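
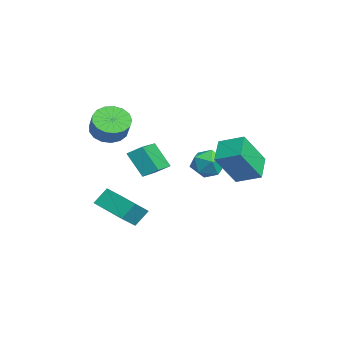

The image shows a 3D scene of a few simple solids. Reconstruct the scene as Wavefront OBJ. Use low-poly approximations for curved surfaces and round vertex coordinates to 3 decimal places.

v 2.737 -2.417 -0.327
v 2.916 -1.712 0.132
v 0.983 -1.714 -0.721
v 1.162 -1.01 -0.262
v 3.298 -1.73 -1.598
v 3.477 -1.026 -1.139
v 1.544 -1.028 -1.992
v 1.723 -0.323 -1.533
v 1.379 2.319 -1.398
v 1.793 1.889 -2.132
v 0.527 1.071 -1.148
v 0.941 0.641 -1.882
v 1.438 0.819 -1.097
v 1.964 1.59 -1.251
v 0.356 1.37 -2.029
v 0.882 2.141 -2.183
v 1.16 1.303 -2.522
v 1.829 0.962 -1.946
v 0.491 1.998 -1.334
v 1.16 1.657 -0.758
v 2.317 2.832 -1.27
v 3.044 1.757 0.406
v 2.892 3.939 -0.809
v 3.619 2.864 0.867
v 3.501 2.516 -1.987
v 4.228 1.441 -0.311
v 4.076 3.623 -1.526
v 4.803 2.548 0.15
v -2.275 -2.981 -0.425
v -1.771 -3.723 -0.795
v -0.922 -3.6 0.114
v -1.425 -2.859 0.485
v -1.595 -3.351 -1.01
v -0.746 -3.228 -0.101
v -1.575 -2.894 -1.09
v -0.725 -2.771 -0.181
v -1.715 -2.457 -1.018
v -0.865 -2.334 -0.109
v -1.983 -2.14 -0.81
v -1.134 -2.018 0.099
v -2.318 -2.016 -0.514
v -1.469 -1.894 0.395
v -2.643 -2.113 -0.197
v -1.794 -1.991 0.712
v -2.884 -2.409 0.068
v -2.035 -2.287 0.977
v -2.985 -2.836 0.22
v -2.136 -2.714 1.129
v -2.923 -3.296 0.224
v -2.074 -3.174 1.133
v -2.713 -3.684 0.08
v -1.864 -3.562 0.989
v -2.402 -3.911 -0.18
v -1.553 -3.789 0.729
v -2.062 -3.925 -0.496
v -1.213 -3.802 0.413
v 1.246 -3.257 -4.44
v 0.986 -2.623 -3.631
v 2.718 -2.039 -4.921
v 2.457 -1.405 -4.113
v 2.043 -3.915 -3.667
v 1.782 -3.281 -2.859
v 3.514 -2.697 -4.149
v 3.254 -2.063 -3.34
f 2 4 1
f 5 2 1
f 1 4 3
f 3 5 1
f 2 8 4
f 6 2 5
f 6 8 2
f 4 8 3
f 7 5 3
f 3 8 7
f 7 6 5
f 8 6 7
f 9 20 14
f 9 14 10
f 9 10 16
f 9 16 19
f 9 19 20
f 10 14 18
f 14 20 13
f 20 19 11
f 19 16 15
f 16 10 17
f 12 18 13
f 12 13 11
f 12 11 15
f 12 15 17
f 12 17 18
f 13 18 14
f 11 13 20
f 15 11 19
f 17 15 16
f 18 17 10
f 22 24 21
f 25 22 21
f 21 24 23
f 23 25 21
f 22 28 24
f 26 22 25
f 26 28 22
f 24 28 23
f 27 25 23
f 23 28 27
f 27 26 25
f 28 26 27
f 30 29 33
f 30 33 31
f 31 33 34
f 31 34 32
f 33 29 35
f 33 35 34
f 34 35 36
f 34 36 32
f 35 29 37
f 35 37 36
f 36 37 38
f 36 38 32
f 37 29 39
f 37 39 38
f 38 39 40
f 38 40 32
f 39 29 41
f 39 41 40
f 40 41 42
f 40 42 32
f 41 29 43
f 41 43 42
f 42 43 44
f 42 44 32
f 43 29 45
f 43 45 44
f 44 45 46
f 44 46 32
f 45 29 47
f 45 47 46
f 46 47 48
f 46 48 32
f 47 29 49
f 47 49 48
f 48 49 50
f 48 50 32
f 49 29 51
f 49 51 50
f 50 51 52
f 50 52 32
f 51 29 53
f 51 53 52
f 52 53 54
f 52 54 32
f 53 29 55
f 53 55 54
f 54 55 56
f 54 56 32
f 55 29 30
f 55 30 56
f 56 30 31
f 56 31 32
f 58 60 57
f 61 58 57
f 57 60 59
f 59 61 57
f 58 64 60
f 62 58 61
f 62 64 58
f 60 64 59
f 63 61 59
f 59 64 63
f 63 62 61
f 64 62 63



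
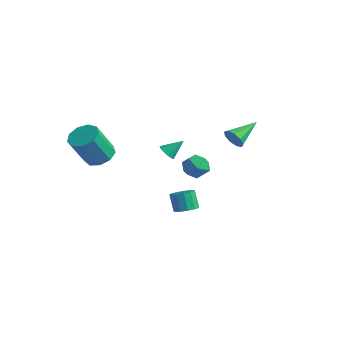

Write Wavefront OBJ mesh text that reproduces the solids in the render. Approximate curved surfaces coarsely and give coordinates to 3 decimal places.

v -3.042 -2.867 0.458
v -2.164 -2.913 0.491
v -2.28 -3.878 2.216
v -3.158 -3.833 2.182
v -2.354 -2.409 0.76
v -2.47 -3.375 2.485
v -2.866 -2.12 0.888
v -2.982 -3.085 2.613
v -3.461 -2.18 0.814
v -3.577 -3.146 2.539
v -3.859 -2.562 0.574
v -3.975 -3.527 2.298
v -3.875 -3.087 0.279
v -3.991 -4.052 2.004
v -3.502 -3.509 0.068
v -3.617 -4.474 1.793
v -2.913 -3.631 0.039
v -3.029 -4.596 1.764
v -2.384 -3.395 0.206
v -2.5 -4.361 1.931
v -3.03 1.64 -1.115
v -2.51 1.483 -1.252
v -2.59 2.42 -0.345
v -2.586 1.719 -1.448
v -2.803 1.93 -1.537
v -3.092 2.049 -1.493
v -3.361 2.038 -1.328
v -3.525 1.901 -1.096
v -3.532 1.681 -0.87
v -3.379 1.449 -0.721
v -3.115 1.277 -0.698
v -2.825 1.22 -0.806
v -2.599 1.297 -1.013
v 3.312 -2.738 -0.666
v 3.773 -3.066 -0.389
v 3.309 -2.931 0.543
v 2.848 -2.602 0.266
v 3.876 -2.726 -0.387
v 3.413 -2.591 0.545
v 3.801 -2.39 -0.473
v 3.337 -2.255 0.459
v 3.57 -2.165 -0.621
v 3.106 -2.03 0.312
v 3.257 -2.121 -0.783
v 2.794 -1.986 0.15
v 2.962 -2.273 -0.908
v 2.498 -2.138 0.025
v 2.777 -2.572 -0.956
v 2.314 -2.437 -0.024
v 2.763 -2.924 -0.912
v 2.299 -2.789 0.02
v 2.922 -3.217 -0.79
v 2.459 -3.082 0.142
v 3.206 -3.357 -0.629
v 2.742 -3.222 0.303
v 3.523 -3.301 -0.48
v 3.059 -3.166 0.453
v -2.119 3.417 -3.078
v -1.504 3.312 -2.482
v -3.016 2.708 -2.278
v -2.401 2.603 -1.682
v -2.733 3.386 -1.826
v -2.179 3.824 -2.32
v -2.341 2.196 -2.44
v -1.787 2.634 -2.934
v -1.642 2.558 -2.088
v -1.884 3.293 -1.708
v -2.636 2.727 -3.052
v -2.878 3.462 -2.672
v 2.277 1.344 2.261
v 2.538 1.125 2.814
v 2.283 2.916 2.879
v 2.86 1.236 2.528
v 2.908 1.398 2.117
v 2.662 1.534 1.773
v 2.235 1.581 1.657
v 1.828 1.517 1.824
v 1.631 1.372 2.195
v 1.736 1.214 2.597
v 2.094 1.116 2.842
f 2 1 5
f 2 5 3
f 3 5 6
f 3 6 4
f 5 1 7
f 5 7 6
f 6 7 8
f 6 8 4
f 7 1 9
f 7 9 8
f 8 9 10
f 8 10 4
f 9 1 11
f 9 11 10
f 10 11 12
f 10 12 4
f 11 1 13
f 11 13 12
f 12 13 14
f 12 14 4
f 13 1 15
f 13 15 14
f 14 15 16
f 14 16 4
f 15 1 17
f 15 17 16
f 16 17 18
f 16 18 4
f 17 1 19
f 17 19 18
f 18 19 20
f 18 20 4
f 19 1 2
f 19 2 20
f 20 2 3
f 20 3 4
f 22 21 24
f 22 24 23
f 24 21 25
f 24 25 23
f 25 21 26
f 25 26 23
f 26 21 27
f 26 27 23
f 27 21 28
f 27 28 23
f 28 21 29
f 28 29 23
f 29 21 30
f 29 30 23
f 30 21 31
f 30 31 23
f 31 21 32
f 31 32 23
f 32 21 33
f 32 33 23
f 33 21 22
f 33 22 23
f 35 34 38
f 35 38 36
f 36 38 39
f 36 39 37
f 38 34 40
f 38 40 39
f 39 40 41
f 39 41 37
f 40 34 42
f 40 42 41
f 41 42 43
f 41 43 37
f 42 34 44
f 42 44 43
f 43 44 45
f 43 45 37
f 44 34 46
f 44 46 45
f 45 46 47
f 45 47 37
f 46 34 48
f 46 48 47
f 47 48 49
f 47 49 37
f 48 34 50
f 48 50 49
f 49 50 51
f 49 51 37
f 50 34 52
f 50 52 51
f 51 52 53
f 51 53 37
f 52 34 54
f 52 54 53
f 53 54 55
f 53 55 37
f 54 34 56
f 54 56 55
f 55 56 57
f 55 57 37
f 56 34 35
f 56 35 57
f 57 35 36
f 57 36 37
f 58 69 63
f 58 63 59
f 58 59 65
f 58 65 68
f 58 68 69
f 59 63 67
f 63 69 62
f 69 68 60
f 68 65 64
f 65 59 66
f 61 67 62
f 61 62 60
f 61 60 64
f 61 64 66
f 61 66 67
f 62 67 63
f 60 62 69
f 64 60 68
f 66 64 65
f 67 66 59
f 71 70 73
f 71 73 72
f 73 70 74
f 73 74 72
f 74 70 75
f 74 75 72
f 75 70 76
f 75 76 72
f 76 70 77
f 76 77 72
f 77 70 78
f 77 78 72
f 78 70 79
f 78 79 72
f 79 70 80
f 79 80 72
f 80 70 71
f 80 71 72



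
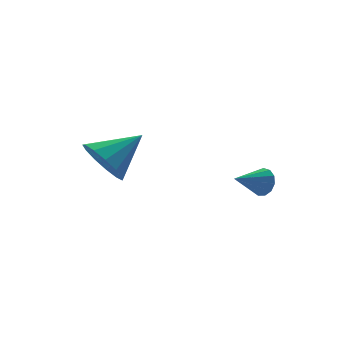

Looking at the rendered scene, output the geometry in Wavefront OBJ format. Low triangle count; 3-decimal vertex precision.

v 3.748 -1.197 2.325
v 3.919 -0.937 2.826
v 2.592 -1.383 2.815
v 3.798 -0.696 2.632
v 3.661 -0.614 2.34
v 3.552 -0.717 2.043
v 3.505 -0.973 1.836
v 3.535 -1.299 1.784
v 3.633 -1.594 1.903
v 3.768 -1.762 2.157
v 3.896 -1.751 2.463
v 3.977 -1.564 2.726
v 3.986 -1.26 2.861
v -0.999 1.041 3.284
v -0.476 1.144 2.426
v 0.479 1.139 4.196
v -0.614 1.67 2.593
v -0.875 1.996 2.98
v -1.174 2.02 3.463
v -1.419 1.732 3.889
v -1.53 1.225 4.123
v -1.472 0.66 4.091
v -1.264 0.216 3.802
v -0.973 0.034 3.348
v -0.689 0.171 2.875
v -0.504 0.585 2.531
f 2 1 4
f 2 4 3
f 4 1 5
f 4 5 3
f 5 1 6
f 5 6 3
f 6 1 7
f 6 7 3
f 7 1 8
f 7 8 3
f 8 1 9
f 8 9 3
f 9 1 10
f 9 10 3
f 10 1 11
f 10 11 3
f 11 1 12
f 11 12 3
f 12 1 13
f 12 13 3
f 13 1 2
f 13 2 3
f 15 14 17
f 15 17 16
f 17 14 18
f 17 18 16
f 18 14 19
f 18 19 16
f 19 14 20
f 19 20 16
f 20 14 21
f 20 21 16
f 21 14 22
f 21 22 16
f 22 14 23
f 22 23 16
f 23 14 24
f 23 24 16
f 24 14 25
f 24 25 16
f 25 14 26
f 25 26 16
f 26 14 15
f 26 15 16



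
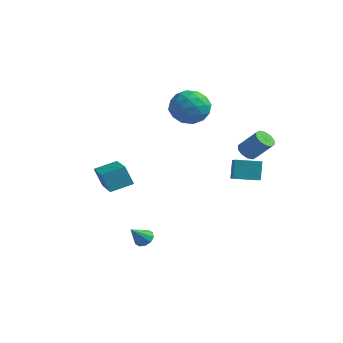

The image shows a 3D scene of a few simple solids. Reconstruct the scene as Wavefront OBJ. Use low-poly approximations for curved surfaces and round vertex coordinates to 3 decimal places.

v -0.256 3.091 -2.085
v -0.494 3.547 -1.034
v 0.772 3.954 -2.228
v 0.534 4.411 -1.177
v 0.526 2.249 -1.543
v 0.288 2.706 -0.492
v 1.554 3.113 -1.686
v 1.316 3.569 -0.635
v -1.108 -2.688 -4.231
v -0.828 -2.37 -3.881
v -1.272 -3.492 -3.369
v -1.156 -2.283 -3.862
v -1.466 -2.351 -3.984
v -1.639 -2.547 -4.2
v -1.61 -2.798 -4.428
v -1.389 -3.006 -4.581
v -1.061 -3.093 -4.6
v -0.751 -3.025 -4.478
v -0.577 -2.829 -4.261
v -0.607 -2.578 -4.033
v 0.401 3.554 -0.186
v 0.854 3.42 -0.556
v 1.792 3.633 0.516
v 1.339 3.766 0.886
v 0.794 3.785 -0.576
v 1.732 3.998 0.496
v 0.584 4.062 -0.447
v 1.522 4.275 0.625
v 0.304 4.145 -0.218
v 1.241 4.358 0.854
v 0.061 4.002 0.023
v 0.999 4.214 1.095
v -0.052 3.687 0.184
v 0.886 3.9 1.256
v 0.008 3.322 0.204
v 0.946 3.535 1.276
v 0.218 3.045 0.075
v 1.156 3.258 1.147
v 0.499 2.962 -0.154
v 1.436 3.175 0.918
v 0.741 3.106 -0.395
v 1.679 3.318 0.677
v -4.827 -1.33 -2.277
v -5.282 -1.442 -1.206
v -4.153 -0.351 -1.889
v -4.608 -0.463 -0.817
v -3.192 -2.677 -1.723
v -3.647 -2.789 -0.651
v -2.518 -1.698 -1.334
v -2.973 -1.81 -0.263
v -3.969 4.486 2.009
v -3.092 4.531 1.257
v -3.408 2.789 2.563
v -2.531 2.834 1.811
v -2.535 3.528 2.736
v -2.882 4.577 2.394
v -3.618 2.743 1.426
v -3.965 3.792 1.084
v -2.875 3.454 0.897
v -2.206 3.939 1.706
v -4.294 3.381 2.114
v -3.625 3.866 2.923
v -3.58 4.658 1.585
v -2.92 2.662 2.235
v -2.923 3.07 2.779
v -2.407 3.097 2.337
v -3.457 4.685 2.253
v -2.941 4.711 1.811
v -2.614 4.121 2.68
v -3.559 2.609 2.009
v -3.043 2.635 1.567
v -4.093 4.223 1.483
v -3.577 4.25 1.041
v -3.886 3.199 1.14
v -2.936 4.051 0.931
v -2.607 3.053 1.256
v -3.245 3 1.03
v -3.449 3.616 0.829
v -2.543 4.336 1.406
v -2.213 3.338 1.732
v -2.216 3.746 2.276
v -2.42 4.363 2.074
v -2.415 3.703 1.195
v -4.287 3.982 2.088
v -3.957 2.984 2.414
v -4.08 2.957 1.746
v -4.284 3.574 1.544
v -3.893 4.267 2.564
v -3.564 3.269 2.889
v -3.051 3.704 2.991
v -3.255 4.32 2.79
v -4.085 3.617 2.625
f 2 4 1
f 5 2 1
f 1 4 3
f 3 5 1
f 2 8 4
f 6 2 5
f 6 8 2
f 4 8 3
f 7 5 3
f 3 8 7
f 7 6 5
f 8 6 7
f 10 9 12
f 10 12 11
f 12 9 13
f 12 13 11
f 13 9 14
f 13 14 11
f 14 9 15
f 14 15 11
f 15 9 16
f 15 16 11
f 16 9 17
f 16 17 11
f 17 9 18
f 17 18 11
f 18 9 19
f 18 19 11
f 19 9 20
f 19 20 11
f 20 9 10
f 20 10 11
f 22 21 25
f 22 25 23
f 23 25 26
f 23 26 24
f 25 21 27
f 25 27 26
f 26 27 28
f 26 28 24
f 27 21 29
f 27 29 28
f 28 29 30
f 28 30 24
f 29 21 31
f 29 31 30
f 30 31 32
f 30 32 24
f 31 21 33
f 31 33 32
f 32 33 34
f 32 34 24
f 33 21 35
f 33 35 34
f 34 35 36
f 34 36 24
f 35 21 37
f 35 37 36
f 36 37 38
f 36 38 24
f 37 21 39
f 37 39 38
f 38 39 40
f 38 40 24
f 39 21 41
f 39 41 40
f 40 41 42
f 40 42 24
f 41 21 22
f 41 22 42
f 42 22 23
f 42 23 24
f 44 46 43
f 47 44 43
f 43 46 45
f 45 47 43
f 44 50 46
f 48 44 47
f 48 50 44
f 46 50 45
f 49 47 45
f 45 50 49
f 49 48 47
f 50 48 49
f 51 88 67
f 88 62 91
f 67 91 56
f 88 91 67
f 51 67 63
f 67 56 68
f 63 68 52
f 67 68 63
f 51 63 72
f 63 52 73
f 72 73 58
f 63 73 72
f 51 72 84
f 72 58 87
f 84 87 61
f 72 87 84
f 51 84 88
f 84 61 92
f 88 92 62
f 84 92 88
f 52 68 79
f 68 56 82
f 79 82 60
f 68 82 79
f 56 91 69
f 91 62 90
f 69 90 55
f 91 90 69
f 62 92 89
f 92 61 85
f 89 85 53
f 92 85 89
f 61 87 86
f 87 58 74
f 86 74 57
f 87 74 86
f 58 73 78
f 73 52 75
f 78 75 59
f 73 75 78
f 54 80 66
f 80 60 81
f 66 81 55
f 80 81 66
f 54 66 64
f 66 55 65
f 64 65 53
f 66 65 64
f 54 64 71
f 64 53 70
f 71 70 57
f 64 70 71
f 54 71 76
f 71 57 77
f 76 77 59
f 71 77 76
f 54 76 80
f 76 59 83
f 80 83 60
f 76 83 80
f 55 81 69
f 81 60 82
f 69 82 56
f 81 82 69
f 53 65 89
f 65 55 90
f 89 90 62
f 65 90 89
f 57 70 86
f 70 53 85
f 86 85 61
f 70 85 86
f 59 77 78
f 77 57 74
f 78 74 58
f 77 74 78
f 60 83 79
f 83 59 75
f 79 75 52
f 83 75 79



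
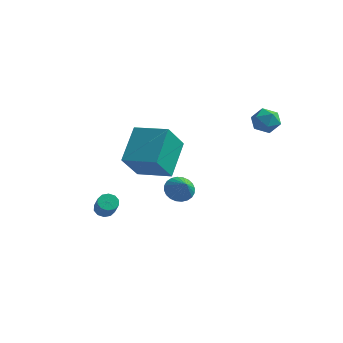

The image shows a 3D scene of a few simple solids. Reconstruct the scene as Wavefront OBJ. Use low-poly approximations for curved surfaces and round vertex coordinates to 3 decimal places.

v -3.939 -0.708 -3.183
v -3.545 -0.844 -3.494
v -3.067 -1.348 -2.668
v -3.461 -1.212 -2.357
v -3.474 -0.56 -3.362
v -2.996 -1.064 -2.536
v -3.58 -0.332 -3.162
v -3.102 -0.837 -2.335
v -3.824 -0.248 -2.97
v -3.345 -0.752 -2.143
v -4.111 -0.34 -2.859
v -3.633 -0.844 -2.032
v -4.333 -0.572 -2.872
v -3.855 -1.076 -2.046
v -4.404 -0.856 -3.004
v -3.926 -1.36 -2.178
v -4.298 -1.083 -3.205
v -3.82 -1.588 -2.378
v -4.055 -1.168 -3.397
v -3.576 -1.672 -2.57
v -3.767 -1.076 -3.508
v -3.289 -1.58 -2.681
v -0.832 0.87 -1.909
v -0.228 0.954 -2.345
v -0.208 0.31 -1.151
v -0.213 1.194 -2.18
v -0.292 1.386 -1.973
v -0.454 1.499 -1.757
v -0.673 1.516 -1.563
v -0.916 1.435 -1.423
v -1.147 1.267 -1.356
v -1.329 1.039 -1.373
v -1.437 0.786 -1.472
v -1.452 0.545 -1.638
v -1.373 0.353 -1.844
v -1.211 0.24 -2.061
v -0.992 0.223 -2.254
v -0.749 0.305 -2.395
v -0.518 0.472 -2.462
v -0.335 0.7 -2.444
v 2.224 3.294 2.995
v 2.842 3.65 2.683
v 2.158 2.53 1.997
v 2.776 2.886 1.685
v 2.861 2.444 2.32
v 2.902 2.917 2.937
v 2.098 3.263 1.743
v 2.139 3.736 2.36
v 2.764 3.631 1.909
v 3.235 3.124 2.266
v 1.765 3.056 2.414
v 2.236 2.549 2.771
v -1.208 -2.632 0.727
v -1.417 -3.73 2.086
v -1.403 -1.03 1.992
v -1.612 -2.128 3.351
v 0.492 -2.632 0.989
v 0.283 -3.73 2.348
v 0.297 -1.03 2.254
v 0.088 -2.128 3.613
f 2 1 5
f 2 5 3
f 3 5 6
f 3 6 4
f 5 1 7
f 5 7 6
f 6 7 8
f 6 8 4
f 7 1 9
f 7 9 8
f 8 9 10
f 8 10 4
f 9 1 11
f 9 11 10
f 10 11 12
f 10 12 4
f 11 1 13
f 11 13 12
f 12 13 14
f 12 14 4
f 13 1 15
f 13 15 14
f 14 15 16
f 14 16 4
f 15 1 17
f 15 17 16
f 16 17 18
f 16 18 4
f 17 1 19
f 17 19 18
f 18 19 20
f 18 20 4
f 19 1 21
f 19 21 20
f 20 21 22
f 20 22 4
f 21 1 2
f 21 2 22
f 22 2 3
f 22 3 4
f 24 23 26
f 24 26 25
f 26 23 27
f 26 27 25
f 27 23 28
f 27 28 25
f 28 23 29
f 28 29 25
f 29 23 30
f 29 30 25
f 30 23 31
f 30 31 25
f 31 23 32
f 31 32 25
f 32 23 33
f 32 33 25
f 33 23 34
f 33 34 25
f 34 23 35
f 34 35 25
f 35 23 36
f 35 36 25
f 36 23 37
f 36 37 25
f 37 23 38
f 37 38 25
f 38 23 39
f 38 39 25
f 39 23 40
f 39 40 25
f 40 23 24
f 40 24 25
f 41 52 46
f 41 46 42
f 41 42 48
f 41 48 51
f 41 51 52
f 42 46 50
f 46 52 45
f 52 51 43
f 51 48 47
f 48 42 49
f 44 50 45
f 44 45 43
f 44 43 47
f 44 47 49
f 44 49 50
f 45 50 46
f 43 45 52
f 47 43 51
f 49 47 48
f 50 49 42
f 54 56 53
f 57 54 53
f 53 56 55
f 55 57 53
f 54 60 56
f 58 54 57
f 58 60 54
f 56 60 55
f 59 57 55
f 55 60 59
f 59 58 57
f 60 58 59



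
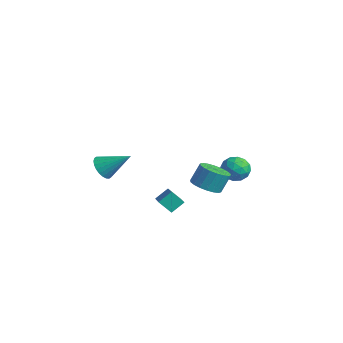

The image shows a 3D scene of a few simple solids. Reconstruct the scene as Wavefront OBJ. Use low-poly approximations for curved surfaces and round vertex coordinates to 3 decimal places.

v 2.385 -1.935 -1.706
v 2.464 -1.214 -1.141
v 1.067 -1.326 -2.302
v 1.145 -0.604 -1.736
v 2.895 -1.476 -2.364
v 2.973 -0.754 -1.798
v 1.576 -0.866 -2.959
v 1.655 -0.145 -2.394
v 3.388 0.258 -0.71
v 3.857 -0.399 -0.386
v 3.901 0.165 0.695
v 3.432 0.822 0.37
v 4.129 -0.159 -0.522
v 4.172 0.405 0.558
v 4.253 0.164 -0.696
v 4.296 0.728 0.385
v 4.207 0.506 -0.872
v 4.25 1.07 0.208
v 3.998 0.798 -1.017
v 4.041 1.362 0.064
v 3.668 0.983 -1.1
v 3.712 1.548 -0.02
v 3.284 1.025 -1.107
v 3.327 1.589 -0.026
v 2.919 0.915 -1.035
v 2.963 1.479 0.046
v 2.648 0.675 -0.898
v 2.691 1.239 0.182
v 2.524 0.352 -0.725
v 2.567 0.916 0.356
v 2.57 0.01 -0.548
v 2.613 0.574 0.532
v 2.779 -0.282 -0.404
v 2.822 0.282 0.677
v 3.108 -0.468 -0.32
v 3.152 0.097 0.76
v 3.493 -0.509 -0.314
v 3.536 0.055 0.767
v 2.64 2.992 -0.064
v 3.018 2.596 -0.717
v 1.482 3.104 -0.803
v 1.86 2.708 -1.456
v 1.678 2.277 -0.744
v 2.393 2.208 -0.288
v 2.107 3.492 -1.232
v 2.822 3.423 -0.776
v 2.688 2.905 -1.439
v 2.423 2.154 -1.137
v 2.077 3.546 -0.383
v 1.812 2.795 -0.081
v 2.931 2.784 -0.326
v 1.569 2.916 -1.194
v 1.462 2.662 -0.776
v 1.684 2.43 -1.16
v 2.563 2.556 -0.073
v 2.786 2.323 -0.457
v 1.998 2.136 -0.473
v 1.714 3.377 -1.063
v 1.937 3.144 -1.447
v 2.816 3.27 -0.36
v 3.038 3.038 -0.744
v 2.502 3.564 -1.047
v 2.959 2.733 -1.134
v 2.279 2.799 -1.568
v 2.424 3.26 -1.437
v 2.844 3.219 -1.168
v 2.803 2.292 -0.956
v 2.123 2.358 -1.391
v 2.015 2.104 -0.972
v 2.436 2.064 -0.704
v 2.61 2.474 -1.381
v 2.377 3.342 -0.129
v 1.697 3.408 -0.564
v 2.064 3.636 -0.816
v 2.485 3.596 -0.548
v 2.221 2.901 0.048
v 1.541 2.967 -0.386
v 1.656 2.481 -0.352
v 2.076 2.44 -0.083
v 1.89 3.226 -0.139
v -3.849 -1.636 -2.252
v -3.319 -1.55 -2.871
v -2.791 -0.504 -1.188
v -3.52 -1.308 -2.928
v -3.772 -1.116 -2.882
v -4.036 -1.004 -2.74
v -4.271 -0.987 -2.523
v -4.442 -1.069 -2.266
v -4.523 -1.238 -2.006
v -4.501 -1.467 -1.784
v -4.38 -1.722 -1.633
v -4.178 -1.963 -1.576
v -3.927 -2.155 -1.622
v -3.663 -2.268 -1.764
v -3.428 -2.285 -1.981
v -3.257 -2.203 -2.238
v -3.176 -2.034 -2.498
v -3.198 -1.805 -2.72
f 2 4 1
f 5 2 1
f 1 4 3
f 3 5 1
f 2 8 4
f 6 2 5
f 6 8 2
f 4 8 3
f 7 5 3
f 3 8 7
f 7 6 5
f 8 6 7
f 10 9 13
f 10 13 11
f 11 13 14
f 11 14 12
f 13 9 15
f 13 15 14
f 14 15 16
f 14 16 12
f 15 9 17
f 15 17 16
f 16 17 18
f 16 18 12
f 17 9 19
f 17 19 18
f 18 19 20
f 18 20 12
f 19 9 21
f 19 21 20
f 20 21 22
f 20 22 12
f 21 9 23
f 21 23 22
f 22 23 24
f 22 24 12
f 23 9 25
f 23 25 24
f 24 25 26
f 24 26 12
f 25 9 27
f 25 27 26
f 26 27 28
f 26 28 12
f 27 9 29
f 27 29 28
f 28 29 30
f 28 30 12
f 29 9 31
f 29 31 30
f 30 31 32
f 30 32 12
f 31 9 33
f 31 33 32
f 32 33 34
f 32 34 12
f 33 9 35
f 33 35 34
f 34 35 36
f 34 36 12
f 35 9 37
f 35 37 36
f 36 37 38
f 36 38 12
f 37 9 10
f 37 10 38
f 38 10 11
f 38 11 12
f 39 76 55
f 76 50 79
f 55 79 44
f 76 79 55
f 39 55 51
f 55 44 56
f 51 56 40
f 55 56 51
f 39 51 60
f 51 40 61
f 60 61 46
f 51 61 60
f 39 60 72
f 60 46 75
f 72 75 49
f 60 75 72
f 39 72 76
f 72 49 80
f 76 80 50
f 72 80 76
f 40 56 67
f 56 44 70
f 67 70 48
f 56 70 67
f 44 79 57
f 79 50 78
f 57 78 43
f 79 78 57
f 50 80 77
f 80 49 73
f 77 73 41
f 80 73 77
f 49 75 74
f 75 46 62
f 74 62 45
f 75 62 74
f 46 61 66
f 61 40 63
f 66 63 47
f 61 63 66
f 42 68 54
f 68 48 69
f 54 69 43
f 68 69 54
f 42 54 52
f 54 43 53
f 52 53 41
f 54 53 52
f 42 52 59
f 52 41 58
f 59 58 45
f 52 58 59
f 42 59 64
f 59 45 65
f 64 65 47
f 59 65 64
f 42 64 68
f 64 47 71
f 68 71 48
f 64 71 68
f 43 69 57
f 69 48 70
f 57 70 44
f 69 70 57
f 41 53 77
f 53 43 78
f 77 78 50
f 53 78 77
f 45 58 74
f 58 41 73
f 74 73 49
f 58 73 74
f 47 65 66
f 65 45 62
f 66 62 46
f 65 62 66
f 48 71 67
f 71 47 63
f 67 63 40
f 71 63 67
f 82 81 84
f 82 84 83
f 84 81 85
f 84 85 83
f 85 81 86
f 85 86 83
f 86 81 87
f 86 87 83
f 87 81 88
f 87 88 83
f 88 81 89
f 88 89 83
f 89 81 90
f 89 90 83
f 90 81 91
f 90 91 83
f 91 81 92
f 91 92 83
f 92 81 93
f 92 93 83
f 93 81 94
f 93 94 83
f 94 81 95
f 94 95 83
f 95 81 96
f 95 96 83
f 96 81 97
f 96 97 83
f 97 81 98
f 97 98 83
f 98 81 82
f 98 82 83



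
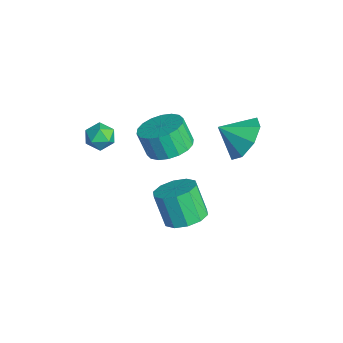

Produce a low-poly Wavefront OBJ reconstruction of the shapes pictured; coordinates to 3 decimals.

v -2.181 0.028 0.935
v -1.502 -0.663 0.984
v -1.88 -0.958 2.073
v -2.559 -0.268 2.025
v -1.3 -0.319 1.147
v -1.678 -0.614 2.237
v -1.273 0.095 1.269
v -1.651 -0.2 2.358
v -1.425 0.495 1.324
v -1.803 0.2 2.414
v -1.727 0.802 1.303
v -2.105 0.507 2.392
v -2.119 0.956 1.209
v -2.497 0.661 2.298
v -2.524 0.926 1.06
v -2.902 0.631 2.149
v -2.86 0.718 0.887
v -3.238 0.423 1.976
v -3.062 0.374 0.723
v -3.44 0.079 1.813
v -3.089 -0.04 0.602
v -3.467 -0.335 1.691
v -2.937 -0.44 0.546
v -3.315 -0.735 1.636
v -2.635 -0.747 0.568
v -3.013 -1.042 1.657
v -2.243 -0.901 0.662
v -2.621 -1.196 1.751
v -1.838 -0.871 0.811
v -2.216 -1.166 1.9
v -0.807 2.567 2.018
v -0.5 3.084 2.903
v -1.173 1.613 2.702
v -1.279 3.24 2.702
v -1.781 3.001 2.101
v -1.712 2.508 1.451
v -1.113 2.049 1.133
v -0.334 1.894 1.333
v 0.168 2.132 1.934
v 0.099 2.625 2.585
v -0.095 -0 -1.599
v 0.486 -0.67 -1.447
v -0.163 -0.93 -0.109
v -0.745 -0.26 -0.261
v 0.709 -0.201 -1.248
v 0.059 -0.46 0.09
v 0.624 0.345 -1.183
v -0.025 0.085 0.155
v 0.265 0.759 -1.277
v -0.385 0.499 0.061
v -0.232 0.883 -1.494
v -0.882 0.623 -0.156
v -0.677 0.67 -1.751
v -1.326 0.41 -0.413
v -0.899 0.2 -1.95
v -1.549 -0.059 -0.612
v -0.815 -0.345 -2.015
v -1.464 -0.605 -0.677
v -0.455 -0.759 -1.921
v -1.105 -1.019 -0.583
v 0.042 -0.883 -1.704
v -0.608 -1.143 -0.366
v -3.031 -2.552 2.524
v -2.521 -2.124 2.425
v -2.599 -3.236 1.795
v -2.089 -2.808 1.696
v -2.145 -3.136 2.281
v -2.412 -2.714 2.732
v -2.708 -2.646 1.488
v -2.975 -2.224 1.939
v -2.322 -2.183 1.785
v -1.973 -2.485 2.275
v -3.147 -2.875 1.945
v -2.798 -3.177 2.435
f 2 1 5
f 2 5 3
f 3 5 6
f 3 6 4
f 5 1 7
f 5 7 6
f 6 7 8
f 6 8 4
f 7 1 9
f 7 9 8
f 8 9 10
f 8 10 4
f 9 1 11
f 9 11 10
f 10 11 12
f 10 12 4
f 11 1 13
f 11 13 12
f 12 13 14
f 12 14 4
f 13 1 15
f 13 15 14
f 14 15 16
f 14 16 4
f 15 1 17
f 15 17 16
f 16 17 18
f 16 18 4
f 17 1 19
f 17 19 18
f 18 19 20
f 18 20 4
f 19 1 21
f 19 21 20
f 20 21 22
f 20 22 4
f 21 1 23
f 21 23 22
f 22 23 24
f 22 24 4
f 23 1 25
f 23 25 24
f 24 25 26
f 24 26 4
f 25 1 27
f 25 27 26
f 26 27 28
f 26 28 4
f 27 1 29
f 27 29 28
f 28 29 30
f 28 30 4
f 29 1 2
f 29 2 30
f 30 2 3
f 30 3 4
f 32 31 34
f 32 34 33
f 34 31 35
f 34 35 33
f 35 31 36
f 35 36 33
f 36 31 37
f 36 37 33
f 37 31 38
f 37 38 33
f 38 31 39
f 38 39 33
f 39 31 40
f 39 40 33
f 40 31 32
f 40 32 33
f 42 41 45
f 42 45 43
f 43 45 46
f 43 46 44
f 45 41 47
f 45 47 46
f 46 47 48
f 46 48 44
f 47 41 49
f 47 49 48
f 48 49 50
f 48 50 44
f 49 41 51
f 49 51 50
f 50 51 52
f 50 52 44
f 51 41 53
f 51 53 52
f 52 53 54
f 52 54 44
f 53 41 55
f 53 55 54
f 54 55 56
f 54 56 44
f 55 41 57
f 55 57 56
f 56 57 58
f 56 58 44
f 57 41 59
f 57 59 58
f 58 59 60
f 58 60 44
f 59 41 61
f 59 61 60
f 60 61 62
f 60 62 44
f 61 41 42
f 61 42 62
f 62 42 43
f 62 43 44
f 63 74 68
f 63 68 64
f 63 64 70
f 63 70 73
f 63 73 74
f 64 68 72
f 68 74 67
f 74 73 65
f 73 70 69
f 70 64 71
f 66 72 67
f 66 67 65
f 66 65 69
f 66 69 71
f 66 71 72
f 67 72 68
f 65 67 74
f 69 65 73
f 71 69 70
f 72 71 64



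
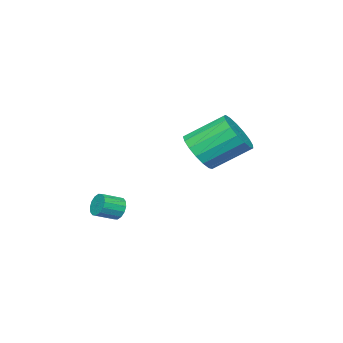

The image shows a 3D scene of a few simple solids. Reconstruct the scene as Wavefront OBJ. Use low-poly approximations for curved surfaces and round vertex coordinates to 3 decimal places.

v -3.277 -1.799 1.585
v -2.354 -1.254 1.719
v -3.34 0.124 2.908
v -4.263 -0.421 2.775
v -2.564 -1.041 1.297
v -3.549 0.337 2.487
v -2.938 -1.001 0.942
v -3.923 0.377 2.132
v -3.389 -1.144 0.734
v -4.374 0.234 1.924
v -3.814 -1.437 0.721
v -4.799 -0.059 1.911
v -4.117 -1.813 0.906
v -5.102 -0.435 2.096
v -4.227 -2.186 1.246
v -5.212 -0.808 2.436
v -4.12 -2.47 1.664
v -5.105 -1.092 2.854
v -3.82 -2.601 2.064
v -4.805 -1.223 3.254
v -3.395 -2.548 2.355
v -4.38 -1.17 3.544
v -2.944 -2.323 2.468
v -3.929 -0.945 3.658
v -2.569 -1.979 2.38
v -3.554 -0.601 3.57
v -2.356 -1.593 2.109
v -3.341 -0.215 3.299
v 0.524 -3.05 -0.772
v 0.845 -2.866 -1.232
v 1.658 -3.327 -0.847
v 1.336 -3.51 -0.388
v 0.872 -2.645 -1.023
v 1.684 -3.105 -0.639
v 0.805 -2.532 -0.747
v 1.618 -2.992 -0.363
v 0.663 -2.558 -0.478
v 1.476 -3.018 -0.094
v 0.484 -2.715 -0.288
v 1.297 -3.176 0.097
v 0.315 -2.963 -0.227
v 1.128 -3.423 0.157
v 0.202 -3.233 -0.313
v 1.015 -3.694 0.072
v 0.176 -3.455 -0.521
v 0.988 -3.915 -0.137
v 0.242 -3.568 -0.797
v 1.055 -4.028 -0.413
v 0.384 -3.542 -1.066
v 1.197 -4.002 -0.682
v 0.563 -3.384 -1.257
v 1.376 -3.845 -0.872
v 0.732 -3.137 -1.317
v 1.545 -3.597 -0.933
f 2 1 5
f 2 5 3
f 3 5 6
f 3 6 4
f 5 1 7
f 5 7 6
f 6 7 8
f 6 8 4
f 7 1 9
f 7 9 8
f 8 9 10
f 8 10 4
f 9 1 11
f 9 11 10
f 10 11 12
f 10 12 4
f 11 1 13
f 11 13 12
f 12 13 14
f 12 14 4
f 13 1 15
f 13 15 14
f 14 15 16
f 14 16 4
f 15 1 17
f 15 17 16
f 16 17 18
f 16 18 4
f 17 1 19
f 17 19 18
f 18 19 20
f 18 20 4
f 19 1 21
f 19 21 20
f 20 21 22
f 20 22 4
f 21 1 23
f 21 23 22
f 22 23 24
f 22 24 4
f 23 1 25
f 23 25 24
f 24 25 26
f 24 26 4
f 25 1 27
f 25 27 26
f 26 27 28
f 26 28 4
f 27 1 2
f 27 2 28
f 28 2 3
f 28 3 4
f 30 29 33
f 30 33 31
f 31 33 34
f 31 34 32
f 33 29 35
f 33 35 34
f 34 35 36
f 34 36 32
f 35 29 37
f 35 37 36
f 36 37 38
f 36 38 32
f 37 29 39
f 37 39 38
f 38 39 40
f 38 40 32
f 39 29 41
f 39 41 40
f 40 41 42
f 40 42 32
f 41 29 43
f 41 43 42
f 42 43 44
f 42 44 32
f 43 29 45
f 43 45 44
f 44 45 46
f 44 46 32
f 45 29 47
f 45 47 46
f 46 47 48
f 46 48 32
f 47 29 49
f 47 49 48
f 48 49 50
f 48 50 32
f 49 29 51
f 49 51 50
f 50 51 52
f 50 52 32
f 51 29 53
f 51 53 52
f 52 53 54
f 52 54 32
f 53 29 30
f 53 30 54
f 54 30 31
f 54 31 32



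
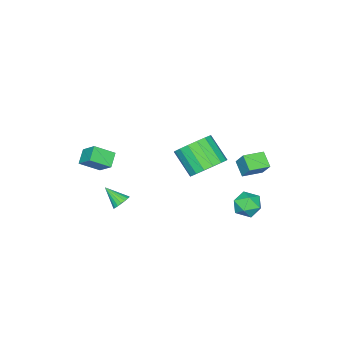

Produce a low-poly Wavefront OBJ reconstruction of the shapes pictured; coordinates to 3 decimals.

v -2.48 3.673 -3.539
v -2.07 3.503 -2.824
v -3.53 2.917 -3.116
v -3.12 2.747 -2.401
v -3.403 3.526 -2.549
v -2.753 3.993 -2.811
v -2.847 2.427 -3.129
v -2.197 2.894 -3.391
v -2.297 2.733 -2.571
v -2.64 3.412 -2.213
v -2.96 3.008 -3.727
v -3.303 3.687 -3.369
v -4.167 3.158 -1.38
v -4.579 2.468 -0.819
v -3.959 3.743 -0.509
v -4.37 3.053 0.053
v -3.13 2.627 -1.273
v -3.541 1.937 -0.711
v -2.921 3.212 -0.401
v -3.333 2.522 0.16
v 1.231 -1.618 -2.567
v 1.576 -1.337 -2.261
v 1.329 -2.582 -1.793
v 1.363 -1.282 -2.165
v 1.123 -1.294 -2.148
v 0.905 -1.369 -2.215
v 0.751 -1.494 -2.351
v 0.692 -1.643 -2.53
v 0.74 -1.788 -2.716
v 0.885 -1.898 -2.872
v 1.098 -1.953 -2.968
v 1.338 -1.942 -2.985
v 1.556 -1.866 -2.918
v 1.71 -1.742 -2.782
v 1.769 -1.592 -2.603
v 1.721 -1.448 -2.417
v -1.254 1.924 0.222
v -0.229 1.908 0.451
v -0.502 0.701 1.587
v -1.526 0.716 1.358
v -0.418 2.249 0.768
v -0.691 1.042 1.904
v -0.799 2.516 0.96
v -1.071 1.309 2.096
v -1.283 2.647 0.983
v -1.556 1.439 2.119
v -1.761 2.612 0.831
v -2.034 1.405 1.968
v -2.123 2.419 0.54
v -2.395 1.212 1.676
v -2.286 2.113 0.176
v -2.558 0.906 1.312
v -2.212 1.764 -0.177
v -2.484 0.557 0.959
v -1.919 1.451 -0.439
v -2.191 0.244 0.697
v -1.473 1.246 -0.55
v -1.745 0.039 0.586
v -0.977 1.197 -0.484
v -1.25 -0.01 0.653
v -0.545 1.314 -0.256
v -0.817 0.107 0.88
v -0.275 1.571 0.081
v -0.547 0.364 1.218
v 0.743 -3.373 -1.212
v 0.029 -3.665 -0.71
v 0.933 -2.478 -0.419
v 0.219 -2.771 0.082
v 1.501 -4.109 -0.562
v 0.787 -4.402 -0.061
v 1.691 -3.215 0.23
v 0.977 -3.507 0.732
f 1 12 6
f 1 6 2
f 1 2 8
f 1 8 11
f 1 11 12
f 2 6 10
f 6 12 5
f 12 11 3
f 11 8 7
f 8 2 9
f 4 10 5
f 4 5 3
f 4 3 7
f 4 7 9
f 4 9 10
f 5 10 6
f 3 5 12
f 7 3 11
f 9 7 8
f 10 9 2
f 14 16 13
f 17 14 13
f 13 16 15
f 15 17 13
f 14 20 16
f 18 14 17
f 18 20 14
f 16 20 15
f 19 17 15
f 15 20 19
f 19 18 17
f 20 18 19
f 22 21 24
f 22 24 23
f 24 21 25
f 24 25 23
f 25 21 26
f 25 26 23
f 26 21 27
f 26 27 23
f 27 21 28
f 27 28 23
f 28 21 29
f 28 29 23
f 29 21 30
f 29 30 23
f 30 21 31
f 30 31 23
f 31 21 32
f 31 32 23
f 32 21 33
f 32 33 23
f 33 21 34
f 33 34 23
f 34 21 35
f 34 35 23
f 35 21 36
f 35 36 23
f 36 21 22
f 36 22 23
f 38 37 41
f 38 41 39
f 39 41 42
f 39 42 40
f 41 37 43
f 41 43 42
f 42 43 44
f 42 44 40
f 43 37 45
f 43 45 44
f 44 45 46
f 44 46 40
f 45 37 47
f 45 47 46
f 46 47 48
f 46 48 40
f 47 37 49
f 47 49 48
f 48 49 50
f 48 50 40
f 49 37 51
f 49 51 50
f 50 51 52
f 50 52 40
f 51 37 53
f 51 53 52
f 52 53 54
f 52 54 40
f 53 37 55
f 53 55 54
f 54 55 56
f 54 56 40
f 55 37 57
f 55 57 56
f 56 57 58
f 56 58 40
f 57 37 59
f 57 59 58
f 58 59 60
f 58 60 40
f 59 37 61
f 59 61 60
f 60 61 62
f 60 62 40
f 61 37 63
f 61 63 62
f 62 63 64
f 62 64 40
f 63 37 38
f 63 38 64
f 64 38 39
f 64 39 40
f 66 68 65
f 69 66 65
f 65 68 67
f 67 69 65
f 66 72 68
f 70 66 69
f 70 72 66
f 68 72 67
f 71 69 67
f 67 72 71
f 71 70 69
f 72 70 71



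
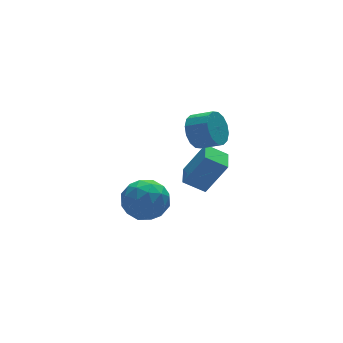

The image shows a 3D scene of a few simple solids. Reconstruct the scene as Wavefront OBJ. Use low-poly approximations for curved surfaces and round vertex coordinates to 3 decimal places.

v -1.21 1.272 -3.652
v -0.134 1.238 -4.289
v -0.446 -0.018 -2.291
v 0.63 -0.052 -2.928
v 0.293 0.991 -2.325
v -0.179 1.788 -3.166
v -0.401 -0.568 -3.414
v -0.873 0.229 -4.255
v 0.366 0.1 -4.142
v 0.795 1.064 -3.469
v -1.375 0.156 -3.111
v -0.946 1.12 -2.438
v -0.739 1.368 -4.09
v 0.159 -0.148 -2.49
v -0.039 0.465 -2.136
v 0.594 0.445 -2.51
v -0.766 1.692 -3.43
v -0.133 1.672 -3.804
v 0.118 1.527 -2.65
v -0.447 -0.452 -2.776
v 0.186 -0.472 -3.15
v -1.174 0.775 -4.07
v -0.541 0.755 -4.444
v -0.698 -0.307 -3.93
v 0.188 0.679 -4.378
v 0.637 -0.079 -3.578
v 0.031 -0.382 -3.863
v -0.247 0.086 -4.358
v 0.44 1.246 -3.982
v 0.889 0.488 -3.182
v 0.691 1.101 -2.828
v 0.413 1.569 -3.322
v 0.734 0.577 -3.896
v -1.469 0.732 -3.398
v -1.02 -0.026 -2.598
v -0.993 -0.349 -3.258
v -1.271 0.119 -3.752
v -1.217 1.299 -3.002
v -0.768 0.541 -2.202
v -0.333 1.134 -2.222
v -0.611 1.602 -2.717
v -1.314 0.643 -2.684
v 1.526 -0.945 1.901
v 2.179 -0.769 1.22
v 2.906 -1.538 1.717
v 2.254 -1.715 2.399
v 2.279 -0.442 1.581
v 3.006 -1.212 2.078
v 2.176 -0.25 2.028
v 2.903 -1.02 2.525
v 1.9 -0.244 2.441
v 2.627 -1.014 2.938
v 1.523 -0.426 2.709
v 2.25 -1.196 3.206
v 1.148 -0.747 2.761
v 1.875 -1.517 3.258
v 0.874 -1.122 2.583
v 1.601 -1.891 3.08
v 0.774 -1.448 2.222
v 1.501 -2.218 2.719
v 0.877 -1.64 1.775
v 1.604 -2.41 2.272
v 1.153 -1.646 1.362
v 1.88 -2.416 1.859
v 1.53 -1.464 1.094
v 2.257 -2.234 1.591
v 1.905 -1.143 1.042
v 2.632 -1.913 1.539
v 1.327 -2.31 -1.295
v 0.426 -1.78 -0.666
v 1.95 -1.171 -1.362
v 1.049 -0.641 -0.733
v 2.251 -2.719 0.373
v 1.35 -2.189 1.002
v 2.874 -1.58 0.306
v 1.973 -1.05 0.935
f 1 38 17
f 38 12 41
f 17 41 6
f 38 41 17
f 1 17 13
f 17 6 18
f 13 18 2
f 17 18 13
f 1 13 22
f 13 2 23
f 22 23 8
f 13 23 22
f 1 22 34
f 22 8 37
f 34 37 11
f 22 37 34
f 1 34 38
f 34 11 42
f 38 42 12
f 34 42 38
f 2 18 29
f 18 6 32
f 29 32 10
f 18 32 29
f 6 41 19
f 41 12 40
f 19 40 5
f 41 40 19
f 12 42 39
f 42 11 35
f 39 35 3
f 42 35 39
f 11 37 36
f 37 8 24
f 36 24 7
f 37 24 36
f 8 23 28
f 23 2 25
f 28 25 9
f 23 25 28
f 4 30 16
f 30 10 31
f 16 31 5
f 30 31 16
f 4 16 14
f 16 5 15
f 14 15 3
f 16 15 14
f 4 14 21
f 14 3 20
f 21 20 7
f 14 20 21
f 4 21 26
f 21 7 27
f 26 27 9
f 21 27 26
f 4 26 30
f 26 9 33
f 30 33 10
f 26 33 30
f 5 31 19
f 31 10 32
f 19 32 6
f 31 32 19
f 3 15 39
f 15 5 40
f 39 40 12
f 15 40 39
f 7 20 36
f 20 3 35
f 36 35 11
f 20 35 36
f 9 27 28
f 27 7 24
f 28 24 8
f 27 24 28
f 10 33 29
f 33 9 25
f 29 25 2
f 33 25 29
f 44 43 47
f 44 47 45
f 45 47 48
f 45 48 46
f 47 43 49
f 47 49 48
f 48 49 50
f 48 50 46
f 49 43 51
f 49 51 50
f 50 51 52
f 50 52 46
f 51 43 53
f 51 53 52
f 52 53 54
f 52 54 46
f 53 43 55
f 53 55 54
f 54 55 56
f 54 56 46
f 55 43 57
f 55 57 56
f 56 57 58
f 56 58 46
f 57 43 59
f 57 59 58
f 58 59 60
f 58 60 46
f 59 43 61
f 59 61 60
f 60 61 62
f 60 62 46
f 61 43 63
f 61 63 62
f 62 63 64
f 62 64 46
f 63 43 65
f 63 65 64
f 64 65 66
f 64 66 46
f 65 43 67
f 65 67 66
f 66 67 68
f 66 68 46
f 67 43 44
f 67 44 68
f 68 44 45
f 68 45 46
f 70 72 69
f 73 70 69
f 69 72 71
f 71 73 69
f 70 76 72
f 74 70 73
f 74 76 70
f 72 76 71
f 75 73 71
f 71 76 75
f 75 74 73
f 76 74 75



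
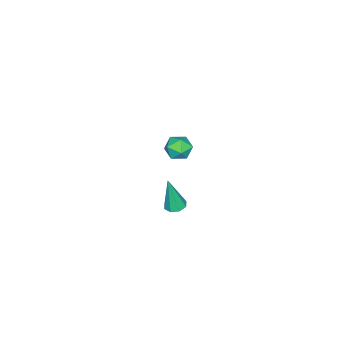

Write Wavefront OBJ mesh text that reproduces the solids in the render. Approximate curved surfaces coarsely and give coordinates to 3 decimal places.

v -3.265 -2.609 -2.418
v -2.877 -2.688 -1.76
v -3.943 -3.612 -2.14
v -3.555 -3.691 -1.482
v -4.035 -3.099 -1.576
v -3.616 -2.479 -1.748
v -3.204 -3.821 -2.152
v -2.785 -3.201 -2.324
v -2.84 -3.437 -1.596
v -3.353 -2.991 -1.24
v -3.467 -3.309 -2.66
v -3.98 -2.863 -2.304
v 3.078 0.425 0.565
v 3.593 0.482 0.52
v 3.262 0.155 2.315
v 3.407 0.827 0.593
v 3.029 0.936 0.649
v 2.679 0.746 0.657
v 2.563 0.368 0.61
v 2.749 0.023 0.538
v 3.128 -0.086 0.481
v 3.477 0.105 0.474
f 1 12 6
f 1 6 2
f 1 2 8
f 1 8 11
f 1 11 12
f 2 6 10
f 6 12 5
f 12 11 3
f 11 8 7
f 8 2 9
f 4 10 5
f 4 5 3
f 4 3 7
f 4 7 9
f 4 9 10
f 5 10 6
f 3 5 12
f 7 3 11
f 9 7 8
f 10 9 2
f 14 13 16
f 14 16 15
f 16 13 17
f 16 17 15
f 17 13 18
f 17 18 15
f 18 13 19
f 18 19 15
f 19 13 20
f 19 20 15
f 20 13 21
f 20 21 15
f 21 13 22
f 21 22 15
f 22 13 14
f 22 14 15



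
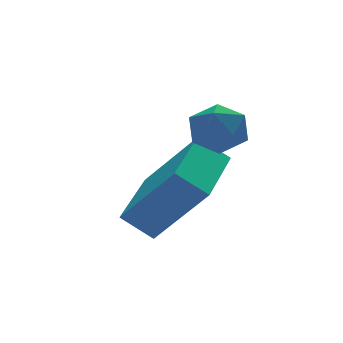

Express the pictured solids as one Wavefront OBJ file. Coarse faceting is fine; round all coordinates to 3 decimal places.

v -0.013 -1.589 -1.14
v 0.574 -1.599 -0.883
v 0.326 -2.161 -1.937
v 0.913 -2.171 -1.68
v 0.434 -2.49 -1.397
v 0.225 -2.136 -0.904
v 0.675 -1.624 -1.916
v 0.466 -1.27 -1.423
v 1 -1.621 -1.362
v 0.851 -2.156 -1.042
v 0.049 -1.604 -1.778
v -0.1 -2.139 -1.458
v -0.143 -2.68 -2.738
v -0.677 -2.341 -2.217
v -0.863 -1.837 -4.026
v -1.398 -1.498 -3.505
v 1.058 -1.222 -2.455
v 0.523 -0.883 -1.934
v 0.337 -0.379 -3.743
v -0.197 -0.04 -3.222
f 1 12 6
f 1 6 2
f 1 2 8
f 1 8 11
f 1 11 12
f 2 6 10
f 6 12 5
f 12 11 3
f 11 8 7
f 8 2 9
f 4 10 5
f 4 5 3
f 4 3 7
f 4 7 9
f 4 9 10
f 5 10 6
f 3 5 12
f 7 3 11
f 9 7 8
f 10 9 2
f 14 16 13
f 17 14 13
f 13 16 15
f 15 17 13
f 14 20 16
f 18 14 17
f 18 20 14
f 16 20 15
f 19 17 15
f 15 20 19
f 19 18 17
f 20 18 19



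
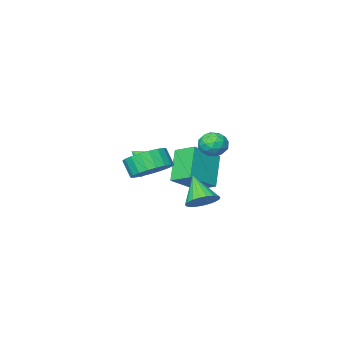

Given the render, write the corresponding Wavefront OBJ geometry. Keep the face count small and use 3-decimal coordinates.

v -2.135 -1.572 -5.373
v -3.046 -2.609 -3.844
v -2.556 -0.417 -4.84
v -3.467 -1.454 -3.311
v -0.573 -1.466 -4.369
v -1.484 -2.503 -2.84
v -0.994 -0.311 -3.836
v -1.905 -1.348 -2.307
v -0.424 1.689 -4.598
v 0.317 1.96 -4.231
v -0.616 0.491 -3.322
v 0.072 2.171 -4.07
v -0.259 2.299 -4
v -0.619 2.321 -4.033
v -0.945 2.234 -4.164
v -1.18 2.053 -4.37
v -1.285 1.808 -4.616
v -1.241 1.543 -4.858
v -1.056 1.303 -5.055
v -0.761 1.13 -5.173
v -0.408 1.053 -5.192
v -0.058 1.086 -5.108
v 0.229 1.224 -4.936
v 0.404 1.441 -4.705
v 0.435 1.702 -4.456
v 1.22 -0.092 -2.423
v 1.788 0.693 -2.218
v 1.98 -0.848 -1.637
v 1.421 0.697 -1.859
v 1.001 0.49 -1.652
v 0.639 0.127 -1.651
v 0.433 -0.295 -1.857
v 0.438 -0.662 -2.215
v 0.652 -0.876 -2.628
v 1.018 -0.88 -2.987
v 1.438 -0.673 -3.194
v 1.8 -0.31 -3.195
v 2.006 0.111 -2.989
v 2.002 0.478 -2.631
v -0.549 3.358 -0.621
v 0.121 3.667 -0.831
v -0.021 2.913 0.411
v 0.649 3.222 0.201
v 0.066 3.675 0.41
v -0.26 3.951 -0.228
v 0.36 2.629 -0.192
v 0.034 2.905 -0.83
v 0.683 3.217 -0.566
v 0.502 3.863 -0.194
v -0.402 2.717 -0.226
v -0.583 3.363 0.146
v -0.261 3.552 -0.817
v 0.361 3.028 0.397
v 0.018 3.295 0.519
v 0.412 3.477 0.396
v -0.485 3.718 -0.462
v -0.091 3.9 -0.586
v -0.123 3.905 0.144
v 0.191 2.68 0.166
v 0.585 2.862 0.042
v -0.312 3.103 -0.816
v 0.082 3.285 -0.939
v 0.223 2.675 -0.564
v 0.464 3.469 -0.784
v 0.775 3.207 -0.177
v 0.605 2.859 -0.408
v 0.413 3.02 -0.783
v 0.357 3.849 -0.566
v 0.668 3.587 0.041
v 0.325 3.854 0.164
v 0.133 4.015 -0.211
v 0.688 3.584 -0.41
v -0.568 2.993 -0.461
v -0.257 2.731 0.146
v -0.033 2.565 -0.209
v -0.225 2.726 -0.584
v -0.675 3.373 -0.243
v -0.364 3.111 0.364
v -0.313 3.56 0.363
v -0.505 3.721 -0.012
v -0.588 2.996 -0.01
v 3.373 3.337 -1.19
v 4.039 4.03 -0.742
v 4.093 3.435 0.097
v 3.427 2.743 -0.35
v 3.646 4.181 -0.609
v 3.701 3.586 0.23
v 3.207 4.186 -0.577
v 3.262 3.592 0.262
v 2.796 4.045 -0.65
v 2.851 3.45 0.189
v 2.485 3.781 -0.817
v 2.539 3.186 0.022
v 2.327 3.44 -1.048
v 2.382 2.846 -0.209
v 2.35 3.082 -1.304
v 2.405 2.487 -0.465
v 2.55 2.768 -1.54
v 2.605 2.173 -0.701
v 2.892 2.552 -1.715
v 2.947 1.957 -0.876
v 3.317 2.472 -1.799
v 3.372 1.877 -0.96
v 3.752 2.542 -1.778
v 3.807 1.947 -0.939
v 4.121 2.749 -1.655
v 4.176 2.154 -0.816
v 4.361 3.058 -1.452
v 4.416 2.463 -0.613
v 4.43 3.415 -1.203
v 4.484 2.82 -0.364
v 4.316 3.759 -0.952
v 4.37 3.164 -0.113
f 2 4 1
f 5 2 1
f 1 4 3
f 3 5 1
f 2 8 4
f 6 2 5
f 6 8 2
f 4 8 3
f 7 5 3
f 3 8 7
f 7 6 5
f 8 6 7
f 10 9 12
f 10 12 11
f 12 9 13
f 12 13 11
f 13 9 14
f 13 14 11
f 14 9 15
f 14 15 11
f 15 9 16
f 15 16 11
f 16 9 17
f 16 17 11
f 17 9 18
f 17 18 11
f 18 9 19
f 18 19 11
f 19 9 20
f 19 20 11
f 20 9 21
f 20 21 11
f 21 9 22
f 21 22 11
f 22 9 23
f 22 23 11
f 23 9 24
f 23 24 11
f 24 9 25
f 24 25 11
f 25 9 10
f 25 10 11
f 27 26 29
f 27 29 28
f 29 26 30
f 29 30 28
f 30 26 31
f 30 31 28
f 31 26 32
f 31 32 28
f 32 26 33
f 32 33 28
f 33 26 34
f 33 34 28
f 34 26 35
f 34 35 28
f 35 26 36
f 35 36 28
f 36 26 37
f 36 37 28
f 37 26 38
f 37 38 28
f 38 26 39
f 38 39 28
f 39 26 27
f 39 27 28
f 40 77 56
f 77 51 80
f 56 80 45
f 77 80 56
f 40 56 52
f 56 45 57
f 52 57 41
f 56 57 52
f 40 52 61
f 52 41 62
f 61 62 47
f 52 62 61
f 40 61 73
f 61 47 76
f 73 76 50
f 61 76 73
f 40 73 77
f 73 50 81
f 77 81 51
f 73 81 77
f 41 57 68
f 57 45 71
f 68 71 49
f 57 71 68
f 45 80 58
f 80 51 79
f 58 79 44
f 80 79 58
f 51 81 78
f 81 50 74
f 78 74 42
f 81 74 78
f 50 76 75
f 76 47 63
f 75 63 46
f 76 63 75
f 47 62 67
f 62 41 64
f 67 64 48
f 62 64 67
f 43 69 55
f 69 49 70
f 55 70 44
f 69 70 55
f 43 55 53
f 55 44 54
f 53 54 42
f 55 54 53
f 43 53 60
f 53 42 59
f 60 59 46
f 53 59 60
f 43 60 65
f 60 46 66
f 65 66 48
f 60 66 65
f 43 65 69
f 65 48 72
f 69 72 49
f 65 72 69
f 44 70 58
f 70 49 71
f 58 71 45
f 70 71 58
f 42 54 78
f 54 44 79
f 78 79 51
f 54 79 78
f 46 59 75
f 59 42 74
f 75 74 50
f 59 74 75
f 48 66 67
f 66 46 63
f 67 63 47
f 66 63 67
f 49 72 68
f 72 48 64
f 68 64 41
f 72 64 68
f 83 82 86
f 83 86 84
f 84 86 87
f 84 87 85
f 86 82 88
f 86 88 87
f 87 88 89
f 87 89 85
f 88 82 90
f 88 90 89
f 89 90 91
f 89 91 85
f 90 82 92
f 90 92 91
f 91 92 93
f 91 93 85
f 92 82 94
f 92 94 93
f 93 94 95
f 93 95 85
f 94 82 96
f 94 96 95
f 95 96 97
f 95 97 85
f 96 82 98
f 96 98 97
f 97 98 99
f 97 99 85
f 98 82 100
f 98 100 99
f 99 100 101
f 99 101 85
f 100 82 102
f 100 102 101
f 101 102 103
f 101 103 85
f 102 82 104
f 102 104 103
f 103 104 105
f 103 105 85
f 104 82 106
f 104 106 105
f 105 106 107
f 105 107 85
f 106 82 108
f 106 108 107
f 107 108 109
f 107 109 85
f 108 82 110
f 108 110 109
f 109 110 111
f 109 111 85
f 110 82 112
f 110 112 111
f 111 112 113
f 111 113 85
f 112 82 83
f 112 83 113
f 113 83 84
f 113 84 85



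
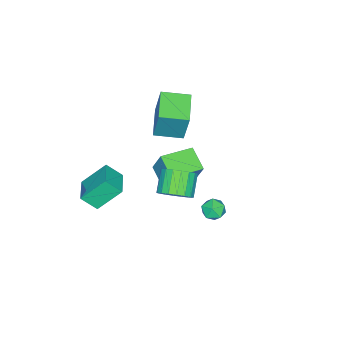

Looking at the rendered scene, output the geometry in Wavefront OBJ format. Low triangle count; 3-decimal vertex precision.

v 2.342 3.543 1.449
v 2.865 3.638 1.002
v 2.235 2.482 1.098
v 2.758 2.577 0.651
v 2.883 2.565 1.333
v 2.949 3.221 1.55
v 2.151 2.899 0.55
v 2.217 3.555 0.767
v 2.746 3.24 0.446
v 3.199 3.034 0.93
v 1.901 3.086 1.17
v 2.354 2.88 1.654
v -1.427 -3.021 -2.564
v -1.164 -2.346 -0.982
v -3.03 -2.068 -2.704
v -2.767 -1.393 -1.122
v -0.713 -1.907 -3.158
v -0.45 -1.232 -1.576
v -2.316 -0.954 -3.298
v -2.053 -0.279 -1.716
v 1.267 -3.08 -0.842
v 1.629 -3.85 -0.038
v 2.524 -2.285 -0.646
v 2.886 -3.056 0.158
v 2.094 -4.064 -2.158
v 2.456 -4.835 -1.354
v 3.351 -3.27 -1.962
v 3.713 -4.04 -1.158
v 3.581 1.496 2.286
v 4.027 1.889 2.975
v 3.046 1.516 3.823
v 2.599 1.124 3.134
v 3.793 2.189 2.836
v 2.812 1.816 3.685
v 3.518 2.352 2.589
v 2.536 1.979 3.437
v 3.254 2.346 2.281
v 2.273 1.973 3.13
v 3.055 2.171 1.975
v 2.074 1.798 2.823
v 2.961 1.863 1.73
v 1.979 1.49 2.578
v 2.989 1.482 1.595
v 2.007 1.109 2.443
v 3.134 1.104 1.597
v 2.153 0.731 2.445
v 3.368 0.804 1.735
v 2.387 0.431 2.584
v 3.644 0.641 1.983
v 2.662 0.268 2.831
v 3.907 0.647 2.29
v 2.926 0.274 3.139
v 4.106 0.822 2.597
v 3.125 0.449 3.445
v 4.201 1.13 2.842
v 3.219 0.757 3.69
v 4.173 1.511 2.977
v 3.191 1.138 3.825
v -3.129 -3.928 0.499
v -2.852 -3.395 2.595
v -3.942 -2.57 0.262
v -3.665 -2.038 2.358
v -1.595 -3.082 0.082
v -1.318 -2.55 2.178
v -2.408 -1.725 -0.155
v -2.131 -1.192 1.941
f 1 12 6
f 1 6 2
f 1 2 8
f 1 8 11
f 1 11 12
f 2 6 10
f 6 12 5
f 12 11 3
f 11 8 7
f 8 2 9
f 4 10 5
f 4 5 3
f 4 3 7
f 4 7 9
f 4 9 10
f 5 10 6
f 3 5 12
f 7 3 11
f 9 7 8
f 10 9 2
f 14 16 13
f 17 14 13
f 13 16 15
f 15 17 13
f 14 20 16
f 18 14 17
f 18 20 14
f 16 20 15
f 19 17 15
f 15 20 19
f 19 18 17
f 20 18 19
f 22 24 21
f 25 22 21
f 21 24 23
f 23 25 21
f 22 28 24
f 26 22 25
f 26 28 22
f 24 28 23
f 27 25 23
f 23 28 27
f 27 26 25
f 28 26 27
f 30 29 33
f 30 33 31
f 31 33 34
f 31 34 32
f 33 29 35
f 33 35 34
f 34 35 36
f 34 36 32
f 35 29 37
f 35 37 36
f 36 37 38
f 36 38 32
f 37 29 39
f 37 39 38
f 38 39 40
f 38 40 32
f 39 29 41
f 39 41 40
f 40 41 42
f 40 42 32
f 41 29 43
f 41 43 42
f 42 43 44
f 42 44 32
f 43 29 45
f 43 45 44
f 44 45 46
f 44 46 32
f 45 29 47
f 45 47 46
f 46 47 48
f 46 48 32
f 47 29 49
f 47 49 48
f 48 49 50
f 48 50 32
f 49 29 51
f 49 51 50
f 50 51 52
f 50 52 32
f 51 29 53
f 51 53 52
f 52 53 54
f 52 54 32
f 53 29 55
f 53 55 54
f 54 55 56
f 54 56 32
f 55 29 57
f 55 57 56
f 56 57 58
f 56 58 32
f 57 29 30
f 57 30 58
f 58 30 31
f 58 31 32
f 60 62 59
f 63 60 59
f 59 62 61
f 61 63 59
f 60 66 62
f 64 60 63
f 64 66 60
f 62 66 61
f 65 63 61
f 61 66 65
f 65 64 63
f 66 64 65



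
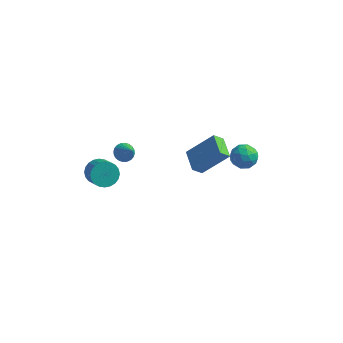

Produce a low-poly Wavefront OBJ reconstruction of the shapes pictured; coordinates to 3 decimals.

v -3.817 -2.897 0.676
v -3.417 -3.158 0.021
v -2.744 -3.904 0.73
v -3.143 -3.643 1.384
v -3.238 -2.913 0.109
v -2.565 -3.659 0.818
v -3.147 -2.665 0.283
v -2.474 -3.412 0.992
v -3.158 -2.453 0.517
v -2.484 -3.2 1.226
v -3.269 -2.308 0.775
v -2.596 -3.055 1.484
v -3.464 -2.253 1.018
v -2.79 -3 1.727
v -3.712 -2.296 1.209
v -3.038 -3.043 1.917
v -3.976 -2.43 1.319
v -3.303 -3.177 2.027
v -4.216 -2.636 1.33
v -3.543 -3.382 2.039
v -4.395 -2.881 1.242
v -3.722 -3.627 1.951
v -4.486 -3.128 1.068
v -3.813 -3.875 1.777
v -4.476 -3.34 0.834
v -3.802 -4.087 1.543
v -4.364 -3.485 0.576
v -3.691 -4.232 1.285
v -4.17 -3.54 0.333
v -3.496 -4.287 1.042
v -3.922 -3.497 0.143
v -3.248 -4.244 0.851
v -3.657 -3.363 0.033
v -2.984 -4.11 0.741
v -3.958 1.108 -1.506
v -3.532 1.572 -1.533
v -3.242 0.512 -0.514
v -3.69 1.661 -1.367
v -3.887 1.666 -1.221
v -4.096 1.585 -1.119
v -4.284 1.433 -1.075
v -4.422 1.23 -1.097
v -4.489 1.009 -1.182
v -4.475 0.804 -1.315
v -4.383 0.644 -1.478
v -4.226 0.555 -1.645
v -4.028 0.55 -1.79
v -3.819 0.631 -1.893
v -3.631 0.784 -1.936
v -3.494 0.986 -1.914
v -3.426 1.207 -1.83
v -3.44 1.413 -1.696
v 3.438 -0.726 2.419
v 3.797 -0.363 3.047
v 3.723 -1.897 2.933
v 4.082 -1.534 3.561
v 3.279 -1.488 3.472
v 3.102 -0.765 3.155
v 4.418 -1.495 2.825
v 4.241 -0.772 2.508
v 4.403 -0.838 3.298
v 3.699 -0.834 3.698
v 3.821 -1.426 2.282
v 3.117 -1.422 2.682
v 3.592 -0.442 2.688
v 3.928 -1.818 3.292
v 3.455 -1.791 3.24
v 3.666 -1.578 3.609
v 3.184 -0.678 2.751
v 3.395 -0.465 3.12
v 3.091 -1.126 3.371
v 4.125 -1.795 2.86
v 4.336 -1.582 3.229
v 3.854 -0.682 2.371
v 4.065 -0.469 2.74
v 4.429 -1.134 2.609
v 4.159 -0.508 3.205
v 4.327 -1.196 3.507
v 4.524 -1.173 3.074
v 4.421 -0.748 2.887
v 3.746 -0.505 3.44
v 3.913 -1.193 3.742
v 3.441 -1.167 3.69
v 3.337 -0.741 3.503
v 4.102 -0.785 3.587
v 3.607 -1.067 2.238
v 3.774 -1.755 2.54
v 4.183 -1.519 2.477
v 4.079 -1.093 2.29
v 3.193 -1.064 2.473
v 3.361 -1.752 2.775
v 3.099 -1.512 3.093
v 2.996 -1.087 2.906
v 3.418 -1.475 2.393
v 0.62 0.17 0.725
v 0.205 -0.25 1.293
v 1.985 0.753 2.154
v 1.569 0.332 2.722
v 1.371 -0.932 0.458
v 0.955 -1.353 1.026
v 2.735 -0.35 1.887
v 2.32 -0.77 2.455
f 2 1 5
f 2 5 3
f 3 5 6
f 3 6 4
f 5 1 7
f 5 7 6
f 6 7 8
f 6 8 4
f 7 1 9
f 7 9 8
f 8 9 10
f 8 10 4
f 9 1 11
f 9 11 10
f 10 11 12
f 10 12 4
f 11 1 13
f 11 13 12
f 12 13 14
f 12 14 4
f 13 1 15
f 13 15 14
f 14 15 16
f 14 16 4
f 15 1 17
f 15 17 16
f 16 17 18
f 16 18 4
f 17 1 19
f 17 19 18
f 18 19 20
f 18 20 4
f 19 1 21
f 19 21 20
f 20 21 22
f 20 22 4
f 21 1 23
f 21 23 22
f 22 23 24
f 22 24 4
f 23 1 25
f 23 25 24
f 24 25 26
f 24 26 4
f 25 1 27
f 25 27 26
f 26 27 28
f 26 28 4
f 27 1 29
f 27 29 28
f 28 29 30
f 28 30 4
f 29 1 31
f 29 31 30
f 30 31 32
f 30 32 4
f 31 1 33
f 31 33 32
f 32 33 34
f 32 34 4
f 33 1 2
f 33 2 34
f 34 2 3
f 34 3 4
f 36 35 38
f 36 38 37
f 38 35 39
f 38 39 37
f 39 35 40
f 39 40 37
f 40 35 41
f 40 41 37
f 41 35 42
f 41 42 37
f 42 35 43
f 42 43 37
f 43 35 44
f 43 44 37
f 44 35 45
f 44 45 37
f 45 35 46
f 45 46 37
f 46 35 47
f 46 47 37
f 47 35 48
f 47 48 37
f 48 35 49
f 48 49 37
f 49 35 50
f 49 50 37
f 50 35 51
f 50 51 37
f 51 35 52
f 51 52 37
f 52 35 36
f 52 36 37
f 53 90 69
f 90 64 93
f 69 93 58
f 90 93 69
f 53 69 65
f 69 58 70
f 65 70 54
f 69 70 65
f 53 65 74
f 65 54 75
f 74 75 60
f 65 75 74
f 53 74 86
f 74 60 89
f 86 89 63
f 74 89 86
f 53 86 90
f 86 63 94
f 90 94 64
f 86 94 90
f 54 70 81
f 70 58 84
f 81 84 62
f 70 84 81
f 58 93 71
f 93 64 92
f 71 92 57
f 93 92 71
f 64 94 91
f 94 63 87
f 91 87 55
f 94 87 91
f 63 89 88
f 89 60 76
f 88 76 59
f 89 76 88
f 60 75 80
f 75 54 77
f 80 77 61
f 75 77 80
f 56 82 68
f 82 62 83
f 68 83 57
f 82 83 68
f 56 68 66
f 68 57 67
f 66 67 55
f 68 67 66
f 56 66 73
f 66 55 72
f 73 72 59
f 66 72 73
f 56 73 78
f 73 59 79
f 78 79 61
f 73 79 78
f 56 78 82
f 78 61 85
f 82 85 62
f 78 85 82
f 57 83 71
f 83 62 84
f 71 84 58
f 83 84 71
f 55 67 91
f 67 57 92
f 91 92 64
f 67 92 91
f 59 72 88
f 72 55 87
f 88 87 63
f 72 87 88
f 61 79 80
f 79 59 76
f 80 76 60
f 79 76 80
f 62 85 81
f 85 61 77
f 81 77 54
f 85 77 81
f 96 98 95
f 99 96 95
f 95 98 97
f 97 99 95
f 96 102 98
f 100 96 99
f 100 102 96
f 98 102 97
f 101 99 97
f 97 102 101
f 101 100 99
f 102 100 101



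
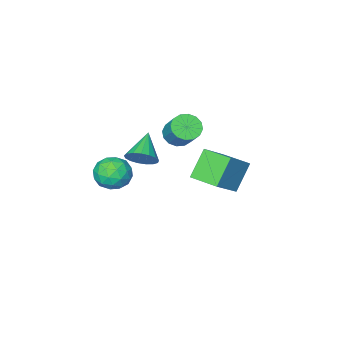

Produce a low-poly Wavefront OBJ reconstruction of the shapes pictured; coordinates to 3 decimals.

v 0.06 1.087 -0.004
v 1.528 1.486 1.216
v -0.392 2.622 0.039
v 1.076 3.02 1.259
v 1.124 1.44 -1.399
v 2.592 1.838 -0.179
v 0.672 2.974 -1.356
v 2.14 3.373 -0.136
v -0.291 -3.252 -1.003
v 0.145 -2.78 -1.544
v 0.426 -1.636 -0.318
v -0.009 -2.108 0.223
v -0.266 -2.641 -1.579
v 0.016 -1.497 -0.353
v -0.683 -2.666 -1.459
v -0.402 -1.522 -0.234
v -0.995 -2.849 -1.218
v -0.714 -1.704 0.008
v -1.119 -3.139 -0.918
v -0.837 -1.995 0.307
v -1.02 -3.459 -0.641
v -0.739 -2.315 0.584
v -0.726 -3.724 -0.462
v -0.445 -2.58 0.764
v -0.316 -3.863 -0.427
v -0.034 -2.719 0.799
v 0.102 -3.838 -0.546
v 0.383 -2.694 0.679
v 0.414 -3.656 -0.788
v 0.695 -2.511 0.438
v 0.537 -3.365 -1.087
v 0.819 -2.221 0.138
v 0.439 -3.045 -1.364
v 0.72 -1.901 -0.139
v 2.306 -2.739 -1.604
v 2.974 -3.299 -1.423
v 1.214 -3.721 -0.616
v 2.996 -3.01 -1.111
v 2.86 -2.658 -0.912
v 2.597 -2.326 -0.872
v 2.268 -2.087 -0.999
v 1.947 -1.999 -1.265
v 1.709 -2.079 -1.609
v 1.607 -2.311 -1.951
v 1.666 -2.641 -2.214
v 1.871 -2.993 -2.338
v 2.176 -3.287 -2.293
v 2.511 -3.456 -2.09
v 2.798 -3.46 -1.776
v 3.889 -3.584 -2.198
v 4.292 -4.03 -3.098
v 2.268 -3.75 -2.842
v 2.671 -4.196 -3.742
v 2.715 -4.735 -2.804
v 3.717 -4.632 -2.405
v 2.843 -3.148 -3.535
v 3.845 -3.045 -3.136
v 3.646 -3.761 -3.924
v 3.567 -4.742 -3.472
v 2.993 -3.038 -2.468
v 2.914 -4.019 -2.016
v 4.233 -3.792 -2.591
v 2.327 -3.988 -3.349
v 2.353 -4.304 -2.797
v 2.59 -4.567 -3.326
v 3.894 -4.146 -2.184
v 4.132 -4.409 -2.713
v 3.205 -4.823 -2.54
v 2.428 -3.371 -3.227
v 2.666 -3.634 -3.756
v 3.97 -3.213 -2.614
v 4.207 -3.476 -3.143
v 3.355 -2.957 -3.4
v 4.09 -3.897 -3.606
v 3.138 -3.994 -3.985
v 3.239 -3.378 -3.863
v 3.827 -3.317 -3.628
v 4.044 -4.473 -3.34
v 3.091 -4.571 -3.719
v 3.117 -4.888 -3.168
v 3.706 -4.827 -2.933
v 3.664 -4.315 -3.826
v 3.469 -3.209 -2.221
v 2.516 -3.307 -2.6
v 2.854 -2.953 -3.007
v 3.443 -2.892 -2.772
v 3.422 -3.786 -1.955
v 2.47 -3.883 -2.334
v 2.733 -4.463 -2.312
v 3.321 -4.402 -2.077
v 2.896 -3.465 -2.114
f 2 4 1
f 5 2 1
f 1 4 3
f 3 5 1
f 2 8 4
f 6 2 5
f 6 8 2
f 4 8 3
f 7 5 3
f 3 8 7
f 7 6 5
f 8 6 7
f 10 9 13
f 10 13 11
f 11 13 14
f 11 14 12
f 13 9 15
f 13 15 14
f 14 15 16
f 14 16 12
f 15 9 17
f 15 17 16
f 16 17 18
f 16 18 12
f 17 9 19
f 17 19 18
f 18 19 20
f 18 20 12
f 19 9 21
f 19 21 20
f 20 21 22
f 20 22 12
f 21 9 23
f 21 23 22
f 22 23 24
f 22 24 12
f 23 9 25
f 23 25 24
f 24 25 26
f 24 26 12
f 25 9 27
f 25 27 26
f 26 27 28
f 26 28 12
f 27 9 29
f 27 29 28
f 28 29 30
f 28 30 12
f 29 9 31
f 29 31 30
f 30 31 32
f 30 32 12
f 31 9 33
f 31 33 32
f 32 33 34
f 32 34 12
f 33 9 10
f 33 10 34
f 34 10 11
f 34 11 12
f 36 35 38
f 36 38 37
f 38 35 39
f 38 39 37
f 39 35 40
f 39 40 37
f 40 35 41
f 40 41 37
f 41 35 42
f 41 42 37
f 42 35 43
f 42 43 37
f 43 35 44
f 43 44 37
f 44 35 45
f 44 45 37
f 45 35 46
f 45 46 37
f 46 35 47
f 46 47 37
f 47 35 48
f 47 48 37
f 48 35 49
f 48 49 37
f 49 35 36
f 49 36 37
f 50 87 66
f 87 61 90
f 66 90 55
f 87 90 66
f 50 66 62
f 66 55 67
f 62 67 51
f 66 67 62
f 50 62 71
f 62 51 72
f 71 72 57
f 62 72 71
f 50 71 83
f 71 57 86
f 83 86 60
f 71 86 83
f 50 83 87
f 83 60 91
f 87 91 61
f 83 91 87
f 51 67 78
f 67 55 81
f 78 81 59
f 67 81 78
f 55 90 68
f 90 61 89
f 68 89 54
f 90 89 68
f 61 91 88
f 91 60 84
f 88 84 52
f 91 84 88
f 60 86 85
f 86 57 73
f 85 73 56
f 86 73 85
f 57 72 77
f 72 51 74
f 77 74 58
f 72 74 77
f 53 79 65
f 79 59 80
f 65 80 54
f 79 80 65
f 53 65 63
f 65 54 64
f 63 64 52
f 65 64 63
f 53 63 70
f 63 52 69
f 70 69 56
f 63 69 70
f 53 70 75
f 70 56 76
f 75 76 58
f 70 76 75
f 53 75 79
f 75 58 82
f 79 82 59
f 75 82 79
f 54 80 68
f 80 59 81
f 68 81 55
f 80 81 68
f 52 64 88
f 64 54 89
f 88 89 61
f 64 89 88
f 56 69 85
f 69 52 84
f 85 84 60
f 69 84 85
f 58 76 77
f 76 56 73
f 77 73 57
f 76 73 77
f 59 82 78
f 82 58 74
f 78 74 51
f 82 74 78



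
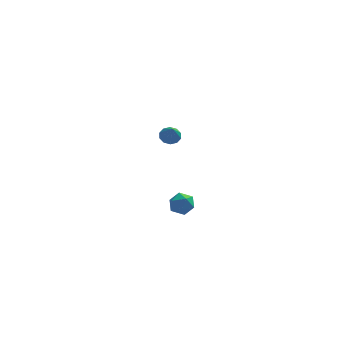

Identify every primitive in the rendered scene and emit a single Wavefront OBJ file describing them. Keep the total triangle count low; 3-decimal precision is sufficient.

v 1.119 3.935 -1.695
v 1.632 3.847 -1.839
v 1.241 3.225 -0.825
v 1.627 4.105 -1.627
v 1.428 4.298 -1.442
v 1.111 4.353 -1.353
v 0.797 4.248 -1.395
v 0.606 4.023 -1.552
v 0.611 3.765 -1.763
v 0.81 3.572 -1.949
v 1.127 3.517 -2.037
v 1.441 3.622 -1.995
v 1.683 -2.071 -2.128
v 2.134 -2.444 -1.84
v 1.166 -2.936 -2.44
v 1.617 -3.309 -2.152
v 1.21 -2.951 -1.79
v 1.53 -2.417 -1.597
v 1.77 -2.963 -2.683
v 2.09 -2.429 -2.49
v 2.188 -2.996 -2.183
v 1.841 -2.988 -1.631
v 1.459 -2.392 -2.649
v 1.112 -2.384 -2.097
f 2 1 4
f 2 4 3
f 4 1 5
f 4 5 3
f 5 1 6
f 5 6 3
f 6 1 7
f 6 7 3
f 7 1 8
f 7 8 3
f 8 1 9
f 8 9 3
f 9 1 10
f 9 10 3
f 10 1 11
f 10 11 3
f 11 1 12
f 11 12 3
f 12 1 2
f 12 2 3
f 13 24 18
f 13 18 14
f 13 14 20
f 13 20 23
f 13 23 24
f 14 18 22
f 18 24 17
f 24 23 15
f 23 20 19
f 20 14 21
f 16 22 17
f 16 17 15
f 16 15 19
f 16 19 21
f 16 21 22
f 17 22 18
f 15 17 24
f 19 15 23
f 21 19 20
f 22 21 14



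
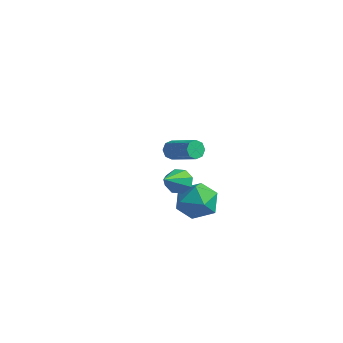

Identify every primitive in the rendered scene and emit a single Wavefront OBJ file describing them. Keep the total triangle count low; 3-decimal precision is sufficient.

v 0.29 -0.382 0.804
v 1.289 0.086 0.836
v 0.951 -1.846 1.584
v 1.95 -1.378 1.616
v 1.138 -0.989 2.254
v 0.729 -0.084 1.772
v 1.511 -1.676 0.648
v 1.102 -0.771 0.166
v 2.044 -0.714 0.74
v 1.813 -0.289 1.732
v 0.427 -1.471 0.688
v 0.196 -1.046 1.68
v -4.285 3.816 -0.3
v -4.074 3.568 -0.755
v -2.443 3.416 0.084
v -2.655 3.664 0.54
v -4.029 3.994 -0.765
v -2.399 3.843 0.075
v -4.135 4.316 -0.502
v -2.504 4.164 0.338
v -4.328 4.345 -0.121
v -2.698 4.193 0.719
v -4.497 4.064 0.156
v -2.866 3.912 0.995
v -4.541 3.637 0.165
v -2.911 3.486 1.005
v -4.436 3.316 -0.098
v -2.805 3.164 0.742
v -4.242 3.287 -0.479
v -2.612 3.135 0.361
v 0.926 -1.891 2.991
v 1.592 -1.823 2.875
v 1.254 -3.309 4.049
v 1.433 -1.551 3.289
v 0.977 -1.478 3.528
v 0.49 -1.647 3.452
v 0.259 -1.959 3.106
v 0.418 -2.232 2.692
v 0.875 -2.304 2.453
v 1.361 -2.135 2.529
f 1 12 6
f 1 6 2
f 1 2 8
f 1 8 11
f 1 11 12
f 2 6 10
f 6 12 5
f 12 11 3
f 11 8 7
f 8 2 9
f 4 10 5
f 4 5 3
f 4 3 7
f 4 7 9
f 4 9 10
f 5 10 6
f 3 5 12
f 7 3 11
f 9 7 8
f 10 9 2
f 14 13 17
f 14 17 15
f 15 17 18
f 15 18 16
f 17 13 19
f 17 19 18
f 18 19 20
f 18 20 16
f 19 13 21
f 19 21 20
f 20 21 22
f 20 22 16
f 21 13 23
f 21 23 22
f 22 23 24
f 22 24 16
f 23 13 25
f 23 25 24
f 24 25 26
f 24 26 16
f 25 13 27
f 25 27 26
f 26 27 28
f 26 28 16
f 27 13 29
f 27 29 28
f 28 29 30
f 28 30 16
f 29 13 14
f 29 14 30
f 30 14 15
f 30 15 16
f 32 31 34
f 32 34 33
f 34 31 35
f 34 35 33
f 35 31 36
f 35 36 33
f 36 31 37
f 36 37 33
f 37 31 38
f 37 38 33
f 38 31 39
f 38 39 33
f 39 31 40
f 39 40 33
f 40 31 32
f 40 32 33



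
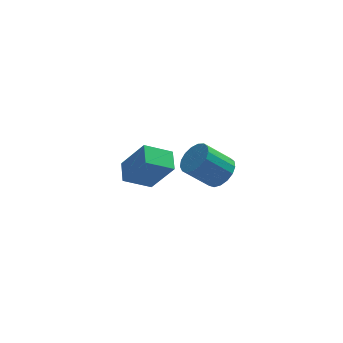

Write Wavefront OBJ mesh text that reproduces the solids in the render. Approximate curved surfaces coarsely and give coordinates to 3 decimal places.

v -4.361 3.218 -4.205
v -3.352 2.67 -2.556
v -4.351 4.302 -3.851
v -3.342 3.753 -2.201
v -3.038 3.447 -4.939
v -2.029 2.898 -3.289
v -3.028 4.53 -4.584
v -2.019 3.982 -2.935
v -0.49 -1.885 0.208
v -0.069 -2.502 0.592
v -1.209 -2.592 1.697
v -1.63 -1.975 1.312
v 0.072 -2.167 0.764
v -1.068 -2.257 1.869
v 0.084 -1.768 0.81
v -1.056 -1.858 1.914
v -0.035 -1.396 0.717
v -1.175 -1.486 1.822
v -0.259 -1.135 0.507
v -1.399 -1.225 1.612
v -0.535 -1.046 0.229
v -1.675 -1.137 1.334
v -0.801 -1.15 -0.054
v -1.941 -1.24 1.051
v -0.996 -1.422 -0.277
v -2.136 -1.512 0.828
v -1.075 -1.8 -0.389
v -2.215 -1.89 0.716
v -1.02 -2.197 -0.365
v -2.16 -2.287 0.74
v -0.843 -2.523 -0.209
v -1.983 -2.613 0.896
v -0.586 -2.703 0.042
v -1.726 -2.793 1.147
v -0.306 -2.695 0.331
v -1.446 -2.785 1.436
f 2 4 1
f 5 2 1
f 1 4 3
f 3 5 1
f 2 8 4
f 6 2 5
f 6 8 2
f 4 8 3
f 7 5 3
f 3 8 7
f 7 6 5
f 8 6 7
f 10 9 13
f 10 13 11
f 11 13 14
f 11 14 12
f 13 9 15
f 13 15 14
f 14 15 16
f 14 16 12
f 15 9 17
f 15 17 16
f 16 17 18
f 16 18 12
f 17 9 19
f 17 19 18
f 18 19 20
f 18 20 12
f 19 9 21
f 19 21 20
f 20 21 22
f 20 22 12
f 21 9 23
f 21 23 22
f 22 23 24
f 22 24 12
f 23 9 25
f 23 25 24
f 24 25 26
f 24 26 12
f 25 9 27
f 25 27 26
f 26 27 28
f 26 28 12
f 27 9 29
f 27 29 28
f 28 29 30
f 28 30 12
f 29 9 31
f 29 31 30
f 30 31 32
f 30 32 12
f 31 9 33
f 31 33 32
f 32 33 34
f 32 34 12
f 33 9 35
f 33 35 34
f 34 35 36
f 34 36 12
f 35 9 10
f 35 10 36
f 36 10 11
f 36 11 12



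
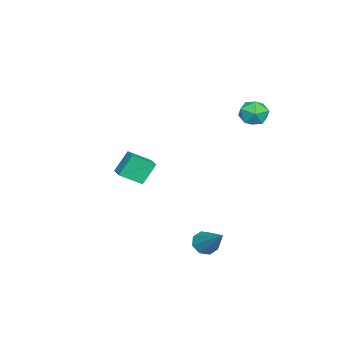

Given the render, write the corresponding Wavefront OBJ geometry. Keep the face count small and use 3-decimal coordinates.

v -4.443 -3.194 -1.65
v -3.906 -4.375 -0.839
v -3.548 -2.645 -1.441
v -3.012 -3.826 -0.631
v -3.788 -3.774 -2.929
v -3.252 -4.955 -2.119
v -2.894 -3.225 -2.721
v -2.357 -4.406 -1.91
v -2.644 3.8 4.002
v -2.218 3.535 3.212
v -3.142 2.385 4.208
v -2.716 2.12 3.418
v -2.208 2.359 4.166
v -1.9 3.234 4.039
v -3.46 2.686 3.381
v -3.152 3.561 3.254
v -2.722 2.847 2.828
v -1.948 2.645 3.314
v -3.412 3.275 4.106
v -2.638 3.073 4.592
v 2.788 1.849 -3.238
v 3.433 1.699 -3.631
v 3.932 3.051 -1.822
v 3.16 2.185 -3.823
v 2.669 2.474 -3.672
v 2.248 2.397 -3.266
v 2.144 2 -2.844
v 2.417 1.514 -2.653
v 2.908 1.225 -2.804
v 3.329 1.301 -3.209
f 2 4 1
f 5 2 1
f 1 4 3
f 3 5 1
f 2 8 4
f 6 2 5
f 6 8 2
f 4 8 3
f 7 5 3
f 3 8 7
f 7 6 5
f 8 6 7
f 9 20 14
f 9 14 10
f 9 10 16
f 9 16 19
f 9 19 20
f 10 14 18
f 14 20 13
f 20 19 11
f 19 16 15
f 16 10 17
f 12 18 13
f 12 13 11
f 12 11 15
f 12 15 17
f 12 17 18
f 13 18 14
f 11 13 20
f 15 11 19
f 17 15 16
f 18 17 10
f 22 21 24
f 22 24 23
f 24 21 25
f 24 25 23
f 25 21 26
f 25 26 23
f 26 21 27
f 26 27 23
f 27 21 28
f 27 28 23
f 28 21 29
f 28 29 23
f 29 21 30
f 29 30 23
f 30 21 22
f 30 22 23

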